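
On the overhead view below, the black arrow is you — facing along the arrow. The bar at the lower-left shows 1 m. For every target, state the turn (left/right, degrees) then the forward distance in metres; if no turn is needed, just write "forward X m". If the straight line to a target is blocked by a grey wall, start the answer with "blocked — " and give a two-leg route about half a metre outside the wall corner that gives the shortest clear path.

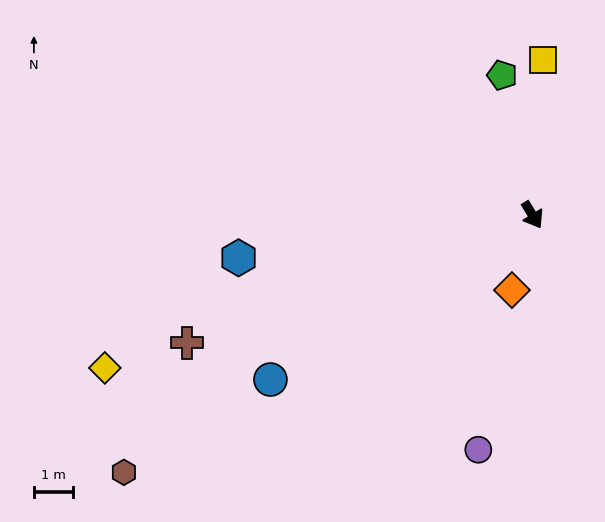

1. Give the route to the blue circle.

turn right 89°, forward 7.9 m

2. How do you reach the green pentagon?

turn left 161°, forward 3.6 m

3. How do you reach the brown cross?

turn right 101°, forward 9.4 m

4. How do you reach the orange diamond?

turn right 47°, forward 2.0 m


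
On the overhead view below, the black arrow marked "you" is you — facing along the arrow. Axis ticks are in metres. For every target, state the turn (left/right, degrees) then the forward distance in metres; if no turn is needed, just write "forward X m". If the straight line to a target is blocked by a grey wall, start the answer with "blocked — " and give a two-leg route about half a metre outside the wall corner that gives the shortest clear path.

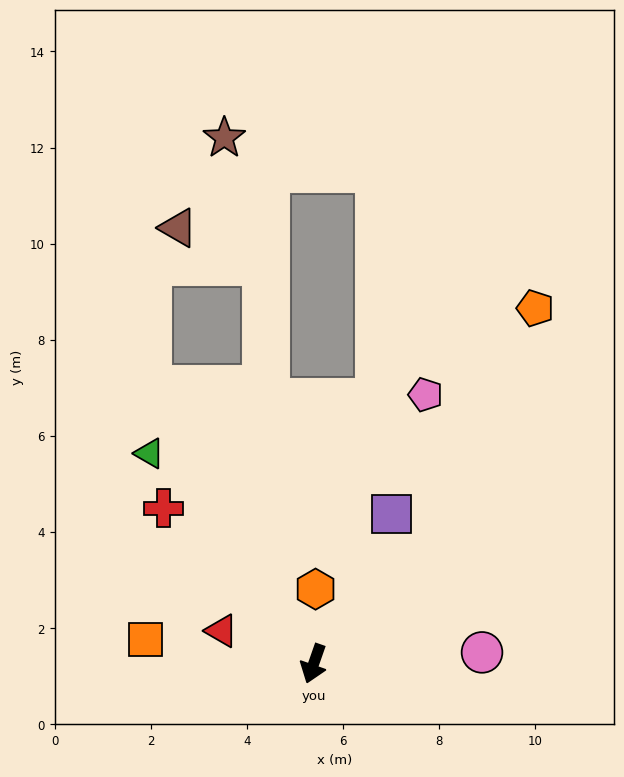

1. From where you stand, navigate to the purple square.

turn left 172°, forward 3.5 m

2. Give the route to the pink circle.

turn left 113°, forward 3.5 m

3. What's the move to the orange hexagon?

turn right 162°, forward 1.6 m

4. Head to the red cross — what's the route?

turn right 117°, forward 4.5 m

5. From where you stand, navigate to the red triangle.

turn right 90°, forward 2.0 m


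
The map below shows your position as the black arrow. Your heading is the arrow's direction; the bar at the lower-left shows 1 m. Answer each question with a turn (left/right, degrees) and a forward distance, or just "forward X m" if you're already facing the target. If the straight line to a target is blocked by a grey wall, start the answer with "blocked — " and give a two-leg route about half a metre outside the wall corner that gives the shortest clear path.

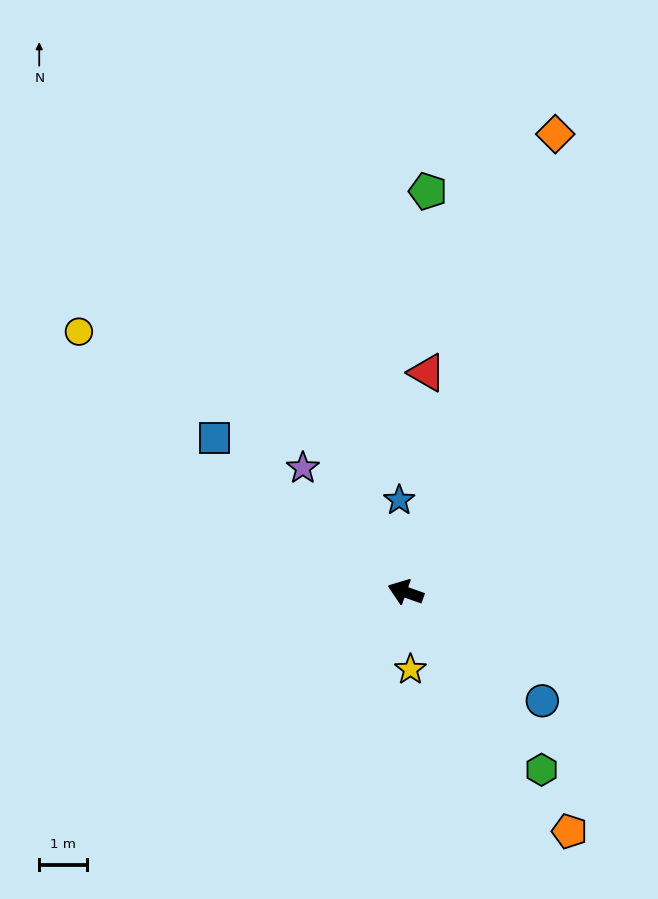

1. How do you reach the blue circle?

turn left 161°, forward 3.7 m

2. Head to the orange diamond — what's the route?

turn right 89°, forward 10.2 m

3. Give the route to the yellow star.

turn left 113°, forward 1.6 m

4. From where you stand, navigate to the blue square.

turn right 19°, forward 5.2 m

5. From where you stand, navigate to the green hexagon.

turn left 147°, forward 4.7 m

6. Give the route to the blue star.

turn right 66°, forward 1.9 m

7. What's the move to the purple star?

turn right 31°, forward 3.4 m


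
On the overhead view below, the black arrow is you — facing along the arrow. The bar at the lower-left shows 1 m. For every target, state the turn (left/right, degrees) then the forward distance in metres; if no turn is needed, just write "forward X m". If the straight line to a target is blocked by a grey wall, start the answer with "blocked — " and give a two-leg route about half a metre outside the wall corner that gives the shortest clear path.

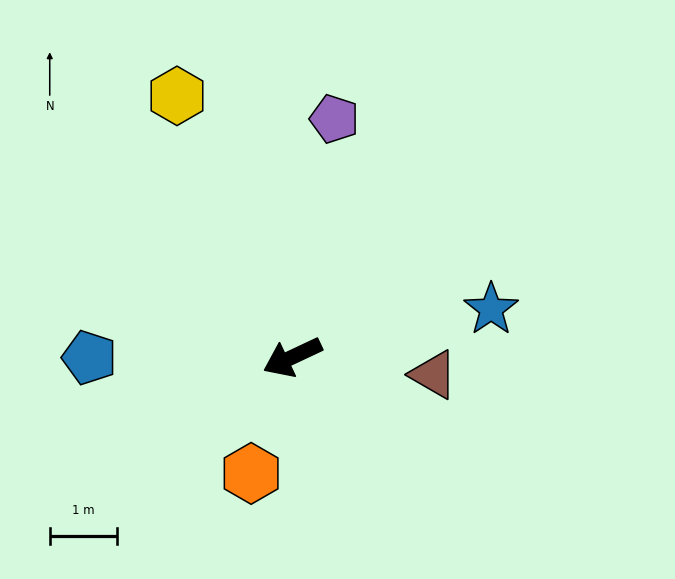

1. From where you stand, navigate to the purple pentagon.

turn right 125°, forward 3.6 m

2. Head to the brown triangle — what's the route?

turn left 148°, forward 2.1 m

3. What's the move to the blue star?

turn left 168°, forward 3.0 m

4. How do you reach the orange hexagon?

turn left 45°, forward 1.8 m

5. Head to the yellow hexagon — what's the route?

turn right 91°, forward 4.2 m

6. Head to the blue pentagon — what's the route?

turn right 25°, forward 3.0 m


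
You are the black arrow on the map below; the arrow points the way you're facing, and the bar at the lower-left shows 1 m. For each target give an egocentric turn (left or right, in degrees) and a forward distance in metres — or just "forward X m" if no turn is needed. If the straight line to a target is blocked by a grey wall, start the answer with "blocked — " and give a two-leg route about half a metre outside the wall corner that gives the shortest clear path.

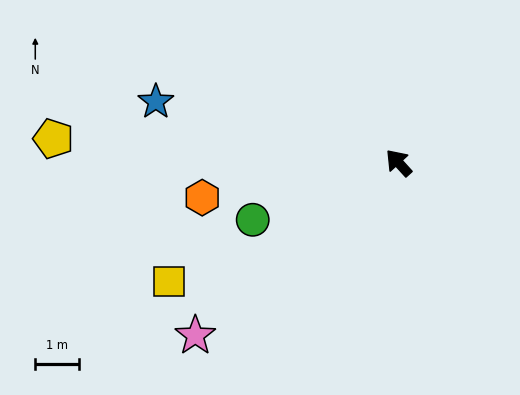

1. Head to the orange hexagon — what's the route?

turn left 58°, forward 4.6 m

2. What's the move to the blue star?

turn left 34°, forward 5.8 m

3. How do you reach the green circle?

turn left 69°, forward 3.6 m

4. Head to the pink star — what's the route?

turn left 88°, forward 6.1 m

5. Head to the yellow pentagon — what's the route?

turn left 44°, forward 8.0 m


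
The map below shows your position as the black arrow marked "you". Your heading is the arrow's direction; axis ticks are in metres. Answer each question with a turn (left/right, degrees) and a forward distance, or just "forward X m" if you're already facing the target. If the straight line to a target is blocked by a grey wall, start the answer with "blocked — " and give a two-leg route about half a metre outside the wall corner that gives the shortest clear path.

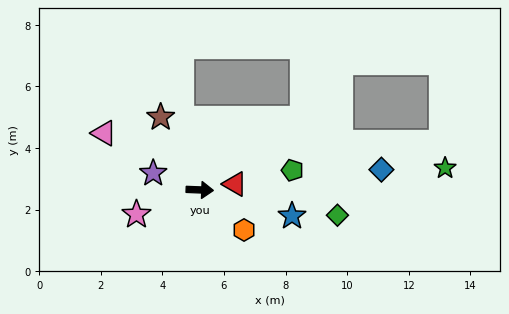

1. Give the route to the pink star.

turn right 157°, forward 2.2 m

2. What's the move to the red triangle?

turn left 12°, forward 1.2 m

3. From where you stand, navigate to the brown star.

turn left 121°, forward 2.7 m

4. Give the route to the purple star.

turn left 163°, forward 1.6 m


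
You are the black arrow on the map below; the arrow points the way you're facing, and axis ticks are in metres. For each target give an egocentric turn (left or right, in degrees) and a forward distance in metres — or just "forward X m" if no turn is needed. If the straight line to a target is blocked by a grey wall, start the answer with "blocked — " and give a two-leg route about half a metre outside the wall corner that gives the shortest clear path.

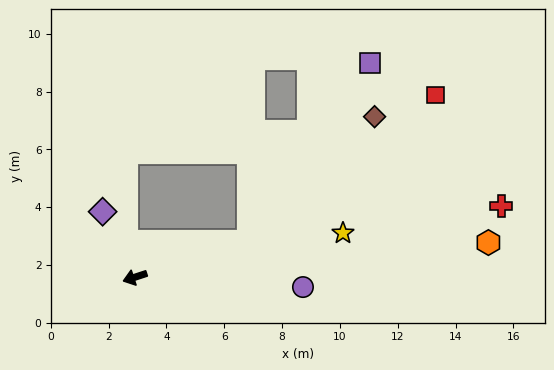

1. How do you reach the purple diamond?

turn right 82°, forward 2.5 m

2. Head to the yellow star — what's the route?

turn left 174°, forward 7.4 m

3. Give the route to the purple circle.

turn left 159°, forward 5.8 m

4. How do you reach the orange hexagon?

turn left 167°, forward 12.3 m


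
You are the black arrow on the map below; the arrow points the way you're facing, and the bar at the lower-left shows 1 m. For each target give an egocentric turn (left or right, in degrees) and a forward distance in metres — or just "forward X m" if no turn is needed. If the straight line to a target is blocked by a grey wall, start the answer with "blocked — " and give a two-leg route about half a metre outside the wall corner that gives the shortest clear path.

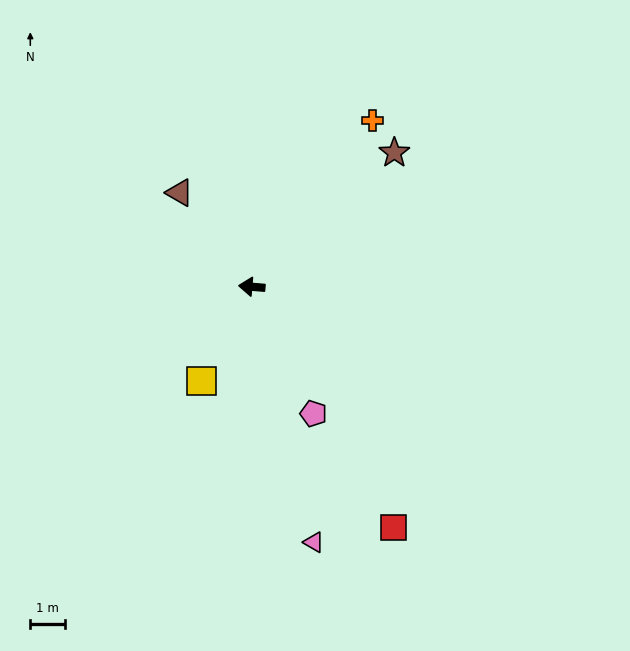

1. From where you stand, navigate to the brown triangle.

turn right 48°, forward 3.4 m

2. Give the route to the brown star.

turn right 132°, forward 5.6 m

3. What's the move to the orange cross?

turn right 121°, forward 5.9 m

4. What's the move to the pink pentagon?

turn left 121°, forward 4.1 m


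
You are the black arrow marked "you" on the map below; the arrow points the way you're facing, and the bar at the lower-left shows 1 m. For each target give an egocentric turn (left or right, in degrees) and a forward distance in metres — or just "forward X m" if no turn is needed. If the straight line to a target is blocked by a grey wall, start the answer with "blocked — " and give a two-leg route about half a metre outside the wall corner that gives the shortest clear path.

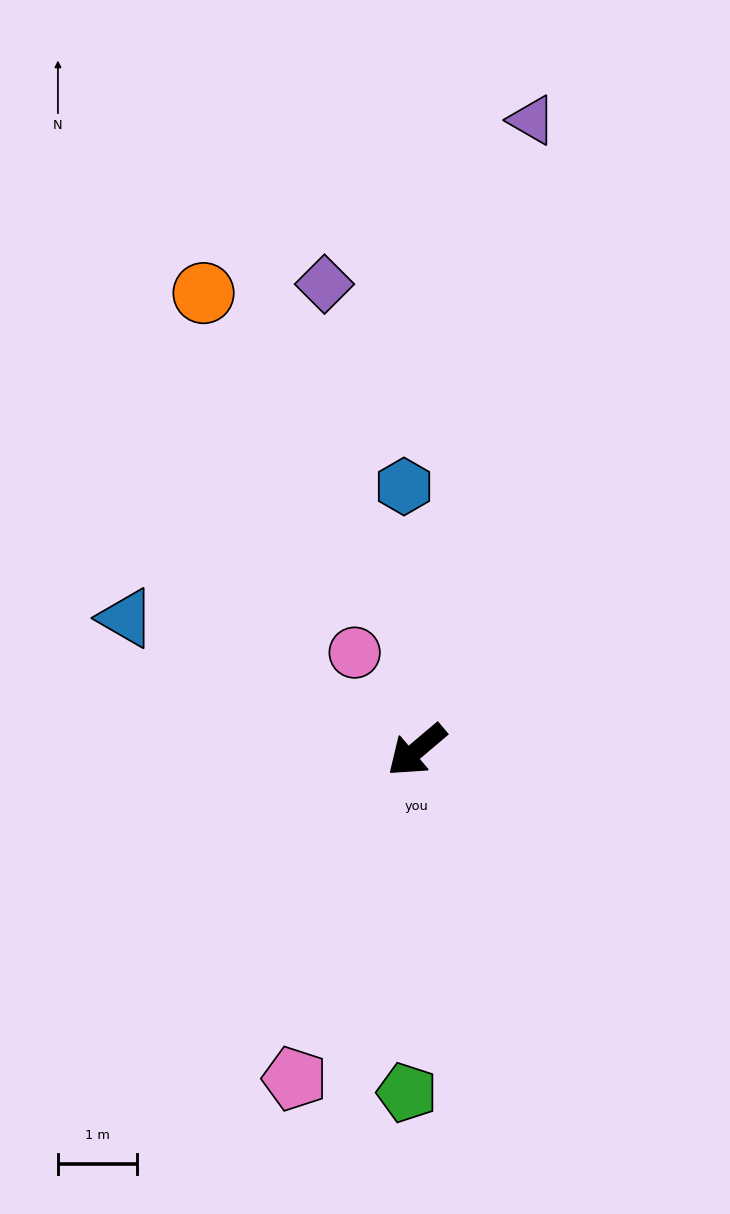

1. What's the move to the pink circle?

turn right 98°, forward 1.5 m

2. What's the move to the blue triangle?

turn right 65°, forward 4.0 m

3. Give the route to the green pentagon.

turn left 48°, forward 4.3 m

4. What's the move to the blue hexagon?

turn right 127°, forward 3.3 m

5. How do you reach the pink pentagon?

turn left 29°, forward 4.4 m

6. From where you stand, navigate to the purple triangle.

turn right 141°, forward 8.1 m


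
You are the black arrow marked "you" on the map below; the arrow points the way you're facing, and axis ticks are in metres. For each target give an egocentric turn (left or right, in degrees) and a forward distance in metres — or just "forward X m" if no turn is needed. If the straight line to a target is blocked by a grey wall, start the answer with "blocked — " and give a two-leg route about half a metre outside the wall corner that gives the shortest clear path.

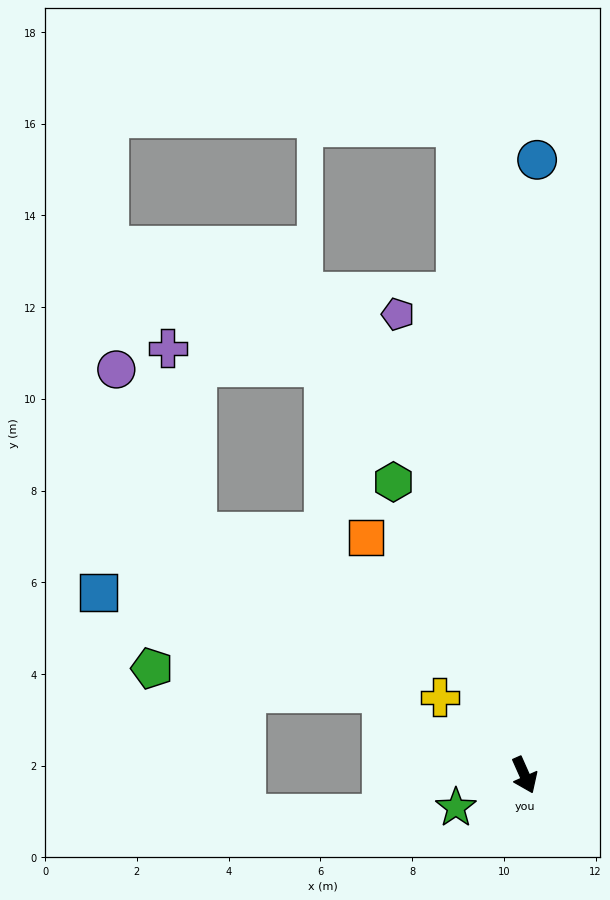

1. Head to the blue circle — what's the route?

turn left 155°, forward 13.4 m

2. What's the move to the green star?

turn right 89°, forward 1.7 m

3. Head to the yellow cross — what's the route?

turn right 157°, forward 2.5 m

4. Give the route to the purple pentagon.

turn left 171°, forward 10.4 m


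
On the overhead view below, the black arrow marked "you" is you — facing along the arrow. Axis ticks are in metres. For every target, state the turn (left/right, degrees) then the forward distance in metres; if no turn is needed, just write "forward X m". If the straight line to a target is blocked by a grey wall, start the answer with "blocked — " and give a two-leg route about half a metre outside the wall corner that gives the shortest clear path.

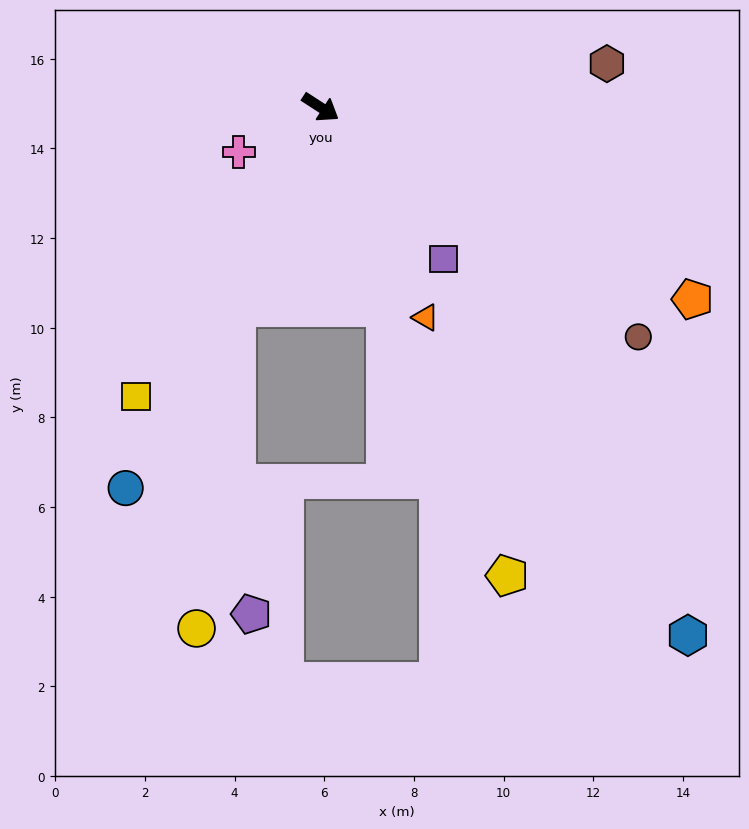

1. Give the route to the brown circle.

turn right 3°, forward 8.7 m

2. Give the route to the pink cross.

turn right 119°, forward 2.1 m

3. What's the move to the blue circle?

turn right 84°, forward 9.5 m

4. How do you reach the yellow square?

turn right 90°, forward 7.7 m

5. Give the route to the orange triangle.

turn right 31°, forward 5.2 m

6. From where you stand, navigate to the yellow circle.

blocked — turn right 80°, forward 4.8 m, then turn left 16°, forward 7.2 m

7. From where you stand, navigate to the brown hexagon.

turn left 42°, forward 6.5 m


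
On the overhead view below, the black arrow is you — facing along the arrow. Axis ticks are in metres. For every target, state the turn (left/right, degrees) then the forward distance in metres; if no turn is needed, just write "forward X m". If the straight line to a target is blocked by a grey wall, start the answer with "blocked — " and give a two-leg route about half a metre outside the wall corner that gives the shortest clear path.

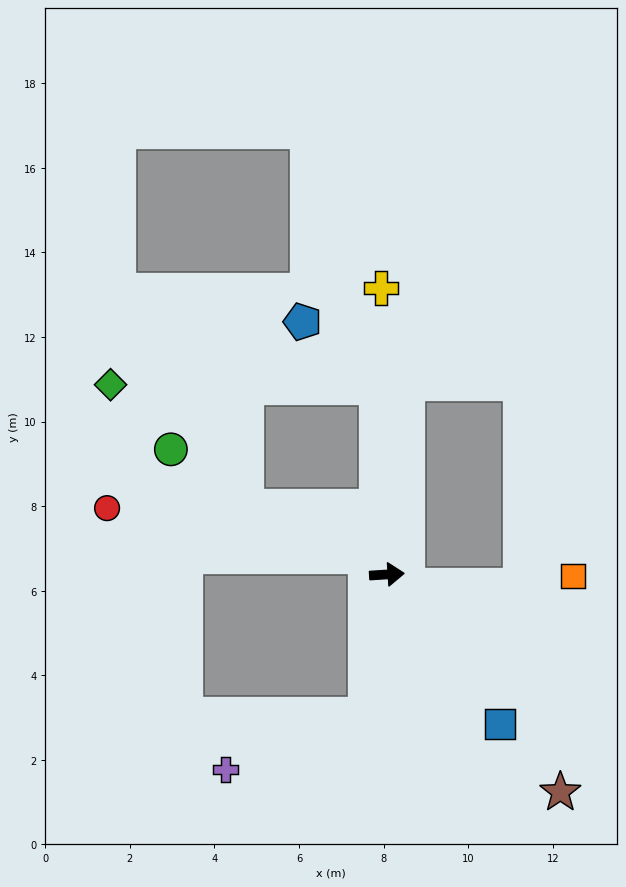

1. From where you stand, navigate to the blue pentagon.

blocked — turn left 89°, forward 4.4 m, then turn left 46°, forward 2.3 m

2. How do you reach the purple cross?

blocked — turn right 102°, forward 3.4 m, then turn right 61°, forward 3.6 m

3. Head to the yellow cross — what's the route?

turn left 88°, forward 6.8 m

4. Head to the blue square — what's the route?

turn right 57°, forward 4.4 m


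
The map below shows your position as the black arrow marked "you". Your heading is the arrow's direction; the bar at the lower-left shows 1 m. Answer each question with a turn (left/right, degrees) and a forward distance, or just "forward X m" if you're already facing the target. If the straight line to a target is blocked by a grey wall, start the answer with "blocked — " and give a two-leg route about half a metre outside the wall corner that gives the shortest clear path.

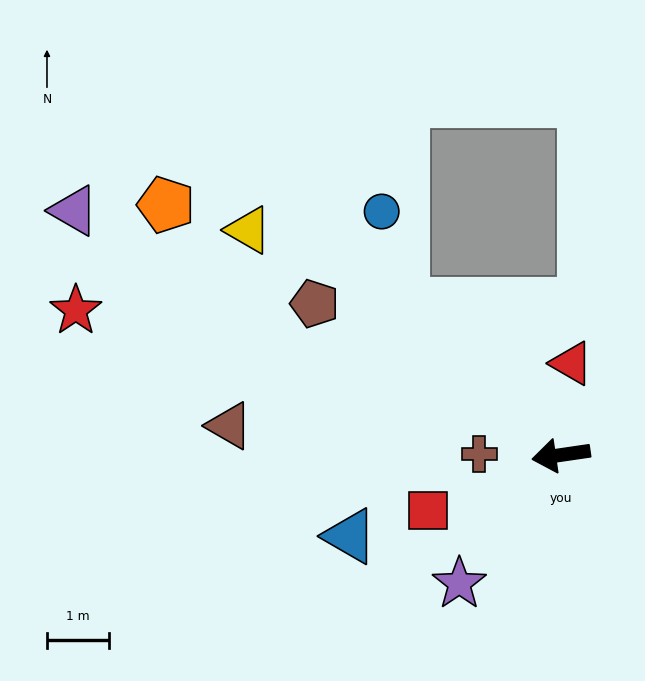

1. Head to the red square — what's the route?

turn left 14°, forward 2.3 m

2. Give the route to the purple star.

turn left 43°, forward 2.6 m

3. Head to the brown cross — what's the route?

turn right 9°, forward 1.3 m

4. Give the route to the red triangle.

turn right 105°, forward 1.5 m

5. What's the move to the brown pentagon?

turn right 40°, forward 4.7 m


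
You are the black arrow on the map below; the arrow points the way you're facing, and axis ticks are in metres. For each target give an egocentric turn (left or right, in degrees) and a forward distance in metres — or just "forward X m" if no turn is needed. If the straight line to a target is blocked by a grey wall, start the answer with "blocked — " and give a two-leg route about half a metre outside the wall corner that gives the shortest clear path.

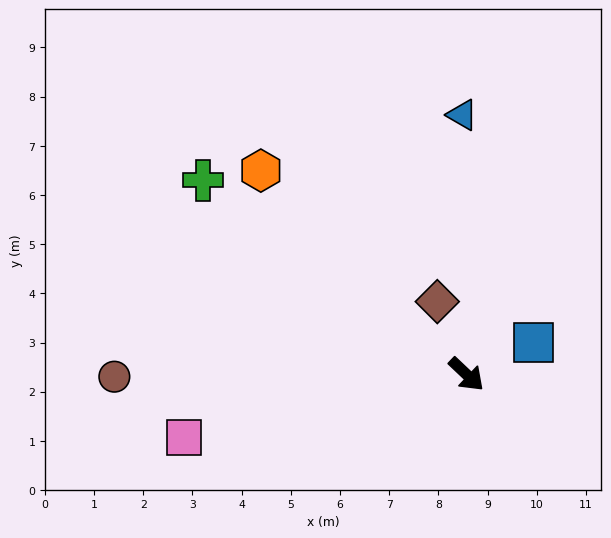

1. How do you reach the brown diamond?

turn left 155°, forward 1.6 m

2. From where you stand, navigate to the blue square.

turn left 69°, forward 1.5 m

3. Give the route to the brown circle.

turn right 136°, forward 7.2 m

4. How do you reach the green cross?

turn right 173°, forward 6.7 m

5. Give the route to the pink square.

turn right 124°, forward 5.9 m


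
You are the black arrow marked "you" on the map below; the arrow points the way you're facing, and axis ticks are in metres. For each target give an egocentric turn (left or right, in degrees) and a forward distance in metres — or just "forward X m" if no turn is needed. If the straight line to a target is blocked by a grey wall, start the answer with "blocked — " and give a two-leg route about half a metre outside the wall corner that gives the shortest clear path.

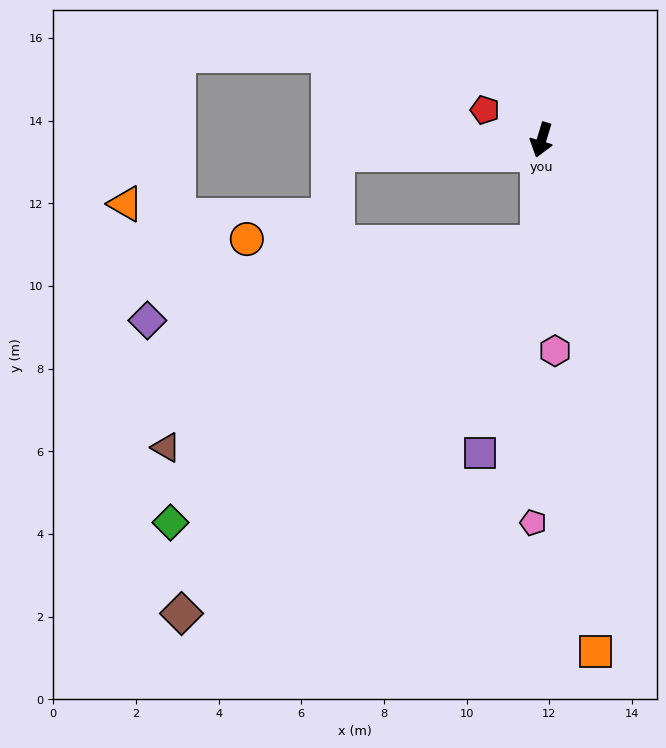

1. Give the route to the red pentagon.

turn right 101°, forward 1.6 m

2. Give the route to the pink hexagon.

turn left 20°, forward 5.1 m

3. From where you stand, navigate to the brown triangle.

blocked — turn left 14°, forward 2.5 m, then turn right 58°, forward 10.3 m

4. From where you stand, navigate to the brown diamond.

blocked — turn left 14°, forward 2.5 m, then turn right 41°, forward 12.4 m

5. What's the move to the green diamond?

blocked — turn left 14°, forward 2.5 m, then turn right 50°, forward 11.2 m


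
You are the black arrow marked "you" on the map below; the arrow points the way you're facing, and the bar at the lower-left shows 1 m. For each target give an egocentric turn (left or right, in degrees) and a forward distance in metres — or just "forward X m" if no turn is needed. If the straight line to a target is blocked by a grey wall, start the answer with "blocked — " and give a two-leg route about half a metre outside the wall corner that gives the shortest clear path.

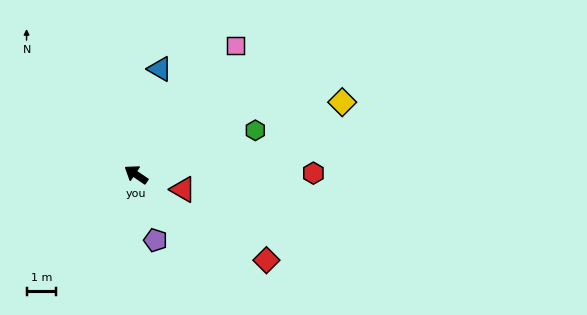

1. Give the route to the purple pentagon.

turn left 140°, forward 2.3 m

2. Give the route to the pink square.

turn right 94°, forward 5.5 m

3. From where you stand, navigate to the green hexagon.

turn right 126°, forward 4.3 m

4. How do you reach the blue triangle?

turn right 69°, forward 3.7 m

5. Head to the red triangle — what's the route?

turn right 164°, forward 1.7 m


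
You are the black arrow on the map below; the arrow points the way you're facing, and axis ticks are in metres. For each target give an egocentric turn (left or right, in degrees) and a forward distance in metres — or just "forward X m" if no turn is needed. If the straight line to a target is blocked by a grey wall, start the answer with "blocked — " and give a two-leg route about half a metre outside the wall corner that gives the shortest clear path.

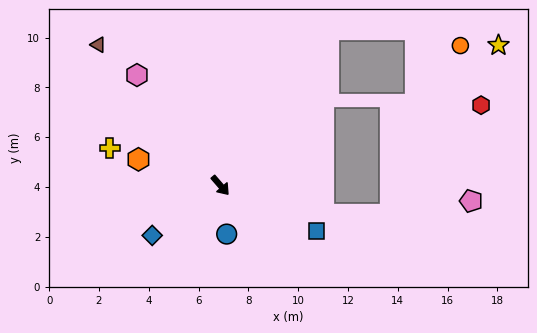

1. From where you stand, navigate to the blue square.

turn left 24°, forward 4.3 m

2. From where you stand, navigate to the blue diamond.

turn right 95°, forward 3.4 m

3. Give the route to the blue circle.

turn right 34°, forward 2.0 m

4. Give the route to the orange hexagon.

turn right 149°, forward 3.5 m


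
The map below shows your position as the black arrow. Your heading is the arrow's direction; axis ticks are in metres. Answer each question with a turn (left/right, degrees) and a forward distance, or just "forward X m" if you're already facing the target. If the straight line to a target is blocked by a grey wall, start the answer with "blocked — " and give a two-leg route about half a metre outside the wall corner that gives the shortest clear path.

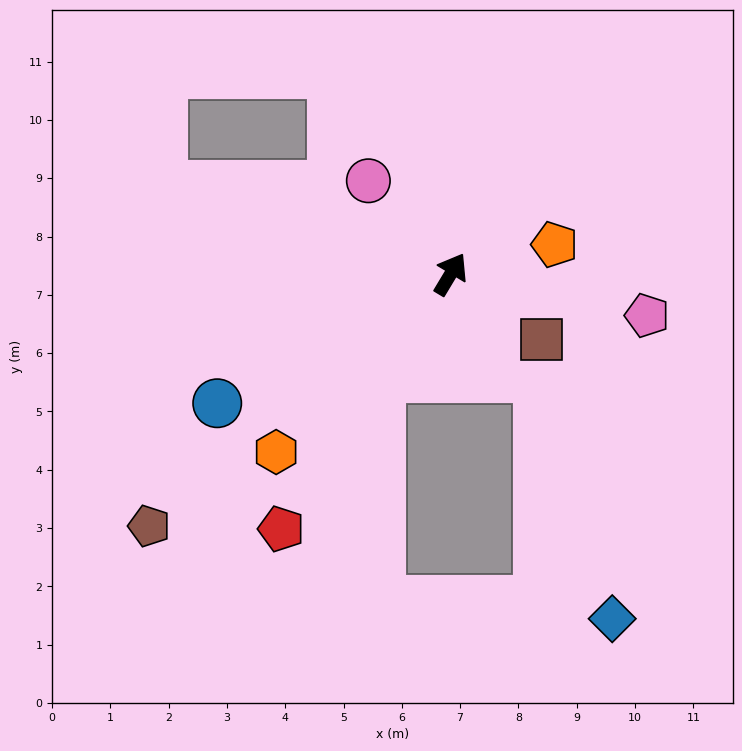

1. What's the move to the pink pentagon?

turn right 71°, forward 3.4 m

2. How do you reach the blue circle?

turn left 150°, forward 4.6 m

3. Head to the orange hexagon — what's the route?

turn left 167°, forward 4.3 m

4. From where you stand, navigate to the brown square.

turn right 95°, forward 1.9 m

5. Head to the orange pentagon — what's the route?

turn right 43°, forward 1.9 m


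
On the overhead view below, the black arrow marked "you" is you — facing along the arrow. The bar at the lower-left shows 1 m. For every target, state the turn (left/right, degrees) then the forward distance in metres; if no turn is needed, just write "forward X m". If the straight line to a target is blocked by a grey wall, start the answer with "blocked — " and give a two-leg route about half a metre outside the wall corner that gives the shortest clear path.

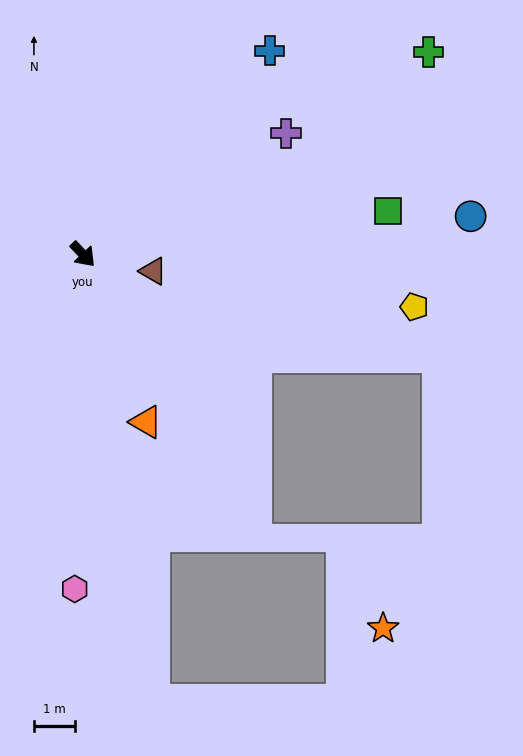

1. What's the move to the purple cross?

turn left 78°, forward 5.8 m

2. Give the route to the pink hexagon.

turn right 45°, forward 8.2 m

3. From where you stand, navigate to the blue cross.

turn left 94°, forward 6.7 m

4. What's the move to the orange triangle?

turn right 23°, forward 4.4 m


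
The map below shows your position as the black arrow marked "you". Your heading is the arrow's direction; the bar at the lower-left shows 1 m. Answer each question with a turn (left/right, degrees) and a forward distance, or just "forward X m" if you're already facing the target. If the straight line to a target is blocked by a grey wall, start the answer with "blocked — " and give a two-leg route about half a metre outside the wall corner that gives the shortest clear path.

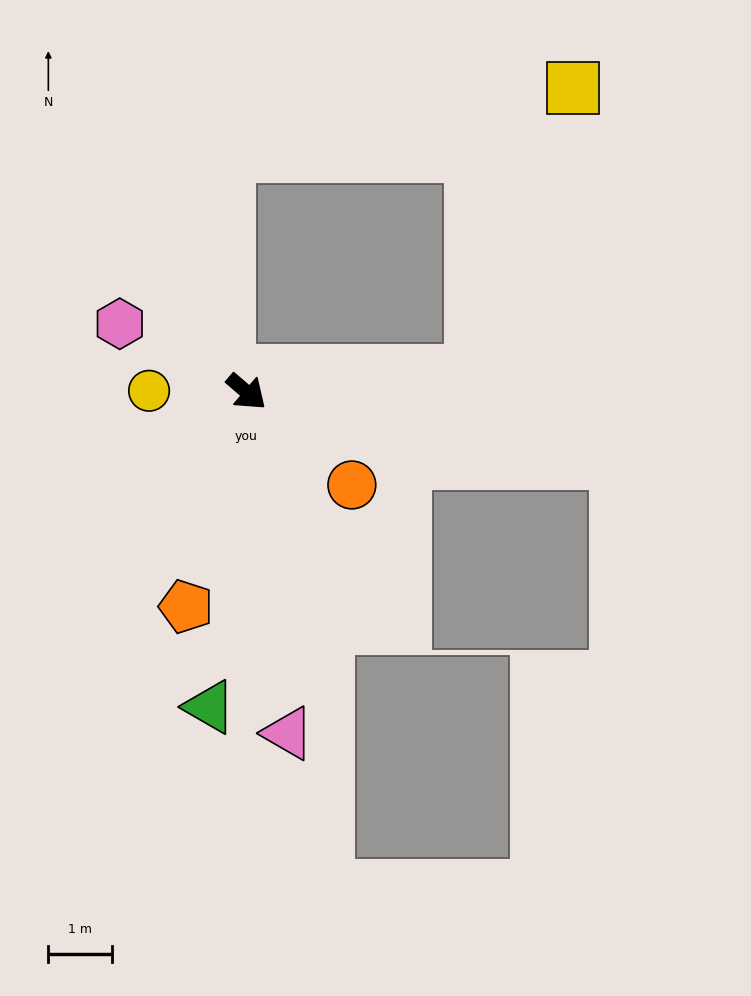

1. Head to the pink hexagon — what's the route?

turn right 168°, forward 2.2 m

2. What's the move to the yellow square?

blocked — turn left 46°, forward 3.5 m, then turn left 65°, forward 4.7 m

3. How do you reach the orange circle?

forward 2.2 m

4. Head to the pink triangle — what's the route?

turn right 42°, forward 5.4 m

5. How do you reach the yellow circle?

turn right 140°, forward 1.5 m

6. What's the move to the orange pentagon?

turn right 65°, forward 3.5 m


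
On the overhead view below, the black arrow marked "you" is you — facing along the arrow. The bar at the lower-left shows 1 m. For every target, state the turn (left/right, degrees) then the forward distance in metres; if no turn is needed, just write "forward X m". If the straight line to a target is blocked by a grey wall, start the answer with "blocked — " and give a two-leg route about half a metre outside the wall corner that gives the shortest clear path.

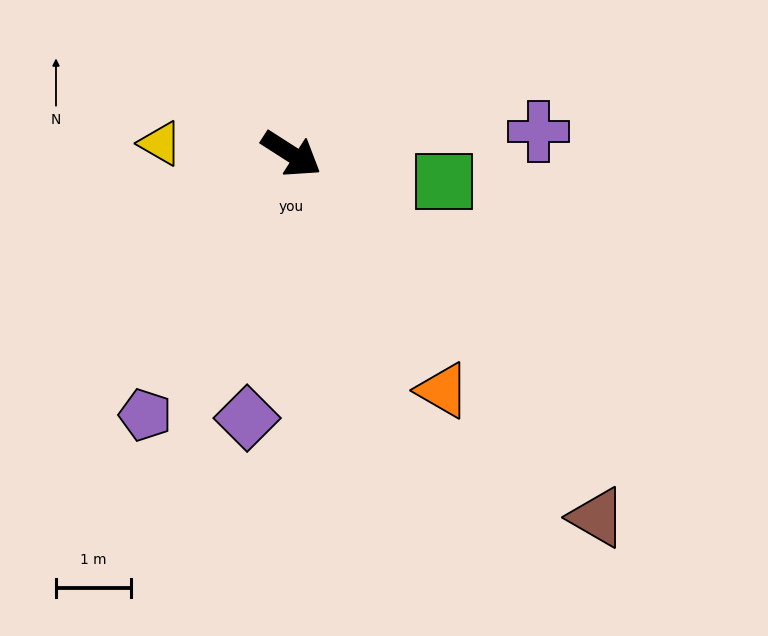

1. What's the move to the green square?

turn left 22°, forward 2.1 m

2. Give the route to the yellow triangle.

turn right 152°, forward 1.8 m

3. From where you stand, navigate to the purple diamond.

turn right 67°, forward 3.6 m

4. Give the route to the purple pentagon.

turn right 87°, forward 4.0 m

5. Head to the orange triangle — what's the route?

turn right 25°, forward 3.7 m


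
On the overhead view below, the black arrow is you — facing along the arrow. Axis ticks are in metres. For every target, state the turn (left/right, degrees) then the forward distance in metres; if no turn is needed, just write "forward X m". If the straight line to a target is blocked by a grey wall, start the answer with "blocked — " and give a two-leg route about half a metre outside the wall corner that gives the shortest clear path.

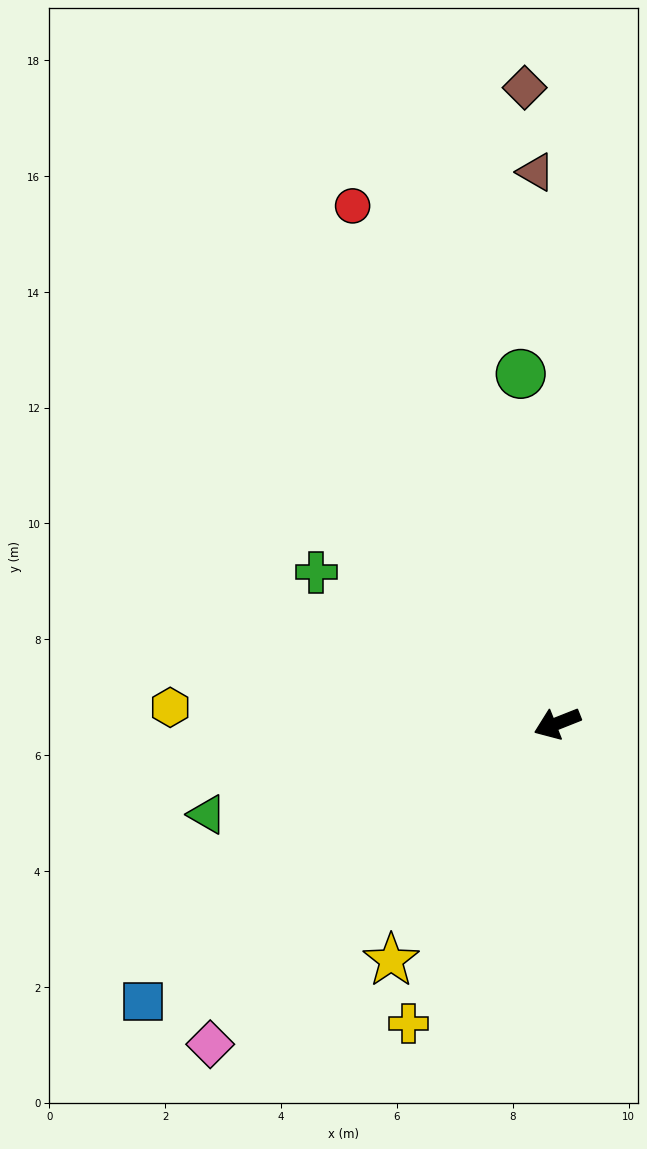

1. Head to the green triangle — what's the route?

turn right 7°, forward 6.2 m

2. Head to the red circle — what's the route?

turn right 90°, forward 9.6 m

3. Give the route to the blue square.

turn left 12°, forward 8.6 m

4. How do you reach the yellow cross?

turn left 42°, forward 5.8 m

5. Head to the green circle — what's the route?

turn right 106°, forward 6.1 m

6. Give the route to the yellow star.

turn left 33°, forward 5.0 m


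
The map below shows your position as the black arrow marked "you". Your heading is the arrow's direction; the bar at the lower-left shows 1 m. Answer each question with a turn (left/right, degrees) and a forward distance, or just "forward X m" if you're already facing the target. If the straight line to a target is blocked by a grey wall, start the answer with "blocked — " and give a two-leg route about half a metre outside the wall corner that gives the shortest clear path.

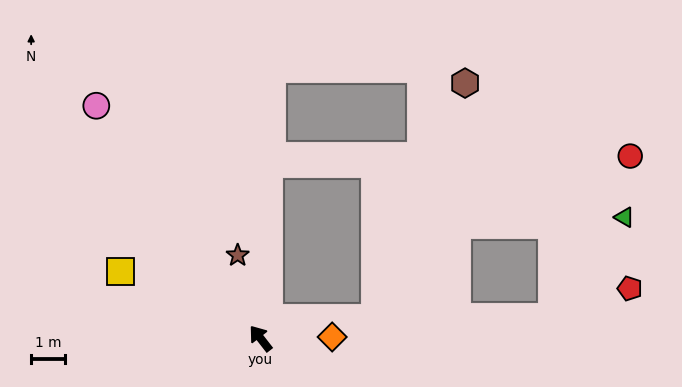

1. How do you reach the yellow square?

turn left 26°, forward 4.6 m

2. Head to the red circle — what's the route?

blocked — turn right 41°, forward 5.2 m, then turn right 86°, forward 10.7 m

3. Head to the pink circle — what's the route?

turn right 3°, forward 8.5 m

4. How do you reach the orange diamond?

turn right 127°, forward 2.1 m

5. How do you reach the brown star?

turn right 23°, forward 2.6 m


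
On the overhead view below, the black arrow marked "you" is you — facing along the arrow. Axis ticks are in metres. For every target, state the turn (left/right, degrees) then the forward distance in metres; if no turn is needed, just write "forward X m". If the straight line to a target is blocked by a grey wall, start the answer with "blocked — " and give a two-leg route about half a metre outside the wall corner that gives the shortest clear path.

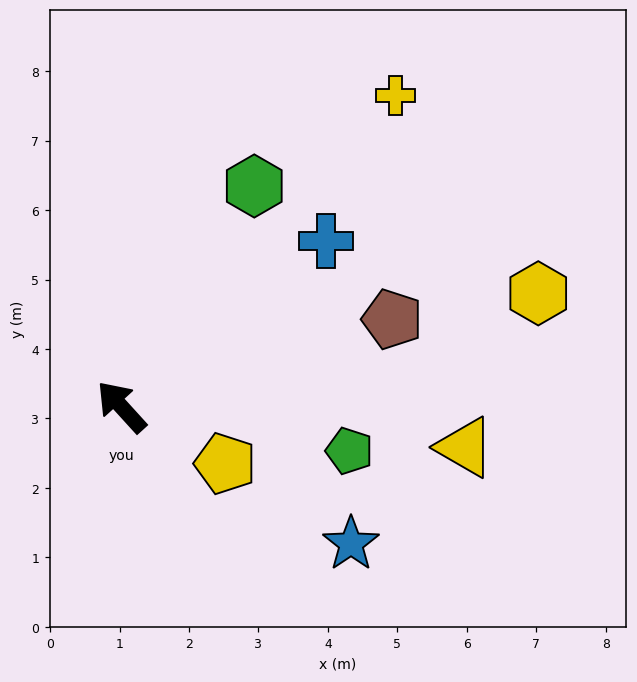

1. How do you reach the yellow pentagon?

turn right 161°, forward 1.7 m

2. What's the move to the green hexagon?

turn right 73°, forward 3.7 m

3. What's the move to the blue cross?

turn right 93°, forward 3.8 m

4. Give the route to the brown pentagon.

turn right 114°, forward 4.1 m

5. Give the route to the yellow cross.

turn right 84°, forward 6.0 m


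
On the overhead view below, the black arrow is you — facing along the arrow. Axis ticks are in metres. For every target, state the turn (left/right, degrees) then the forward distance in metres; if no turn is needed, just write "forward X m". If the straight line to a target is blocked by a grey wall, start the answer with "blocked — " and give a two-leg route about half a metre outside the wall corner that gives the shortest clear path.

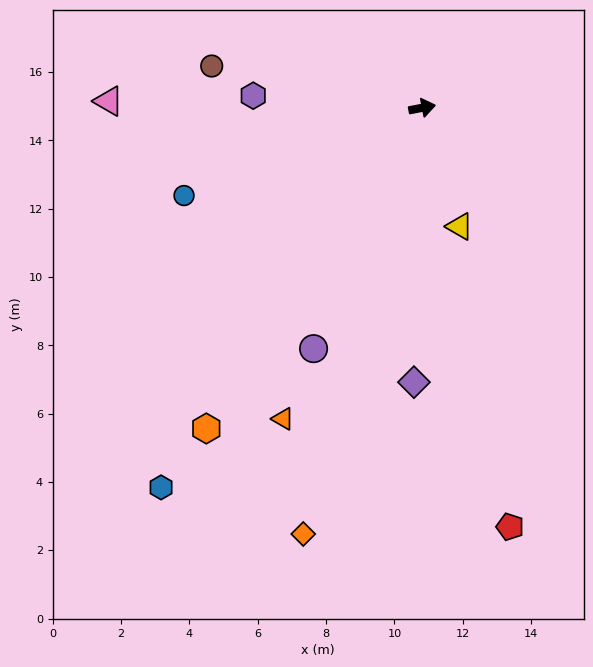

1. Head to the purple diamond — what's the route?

turn right 103°, forward 8.0 m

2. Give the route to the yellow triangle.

turn right 83°, forward 3.6 m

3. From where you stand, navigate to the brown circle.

turn left 158°, forward 6.3 m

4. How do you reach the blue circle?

turn right 171°, forward 7.4 m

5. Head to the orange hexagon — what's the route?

turn right 135°, forward 11.3 m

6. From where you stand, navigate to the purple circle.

turn right 125°, forward 7.7 m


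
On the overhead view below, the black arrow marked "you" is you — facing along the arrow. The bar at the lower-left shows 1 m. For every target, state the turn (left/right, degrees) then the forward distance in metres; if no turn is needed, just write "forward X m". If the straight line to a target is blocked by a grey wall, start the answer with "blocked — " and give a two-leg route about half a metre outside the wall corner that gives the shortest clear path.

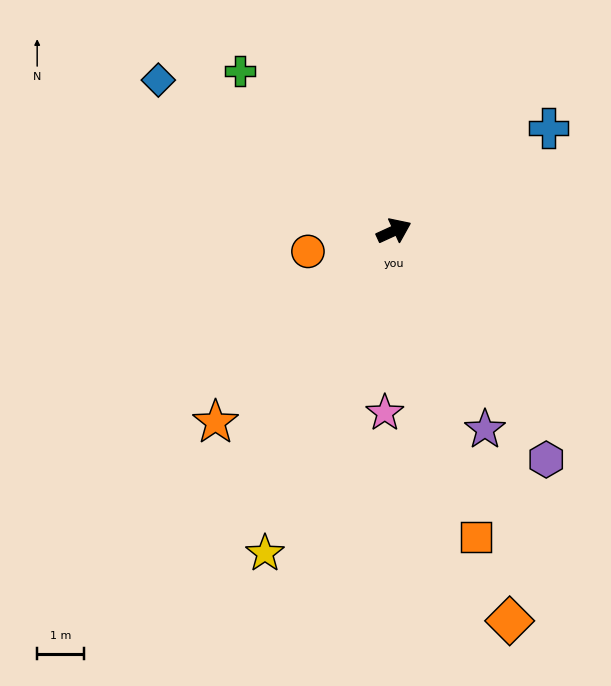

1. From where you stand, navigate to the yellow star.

turn right 136°, forward 7.4 m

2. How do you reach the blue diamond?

turn left 123°, forward 5.9 m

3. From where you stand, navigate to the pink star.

turn right 117°, forward 3.9 m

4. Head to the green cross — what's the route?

turn left 109°, forward 4.7 m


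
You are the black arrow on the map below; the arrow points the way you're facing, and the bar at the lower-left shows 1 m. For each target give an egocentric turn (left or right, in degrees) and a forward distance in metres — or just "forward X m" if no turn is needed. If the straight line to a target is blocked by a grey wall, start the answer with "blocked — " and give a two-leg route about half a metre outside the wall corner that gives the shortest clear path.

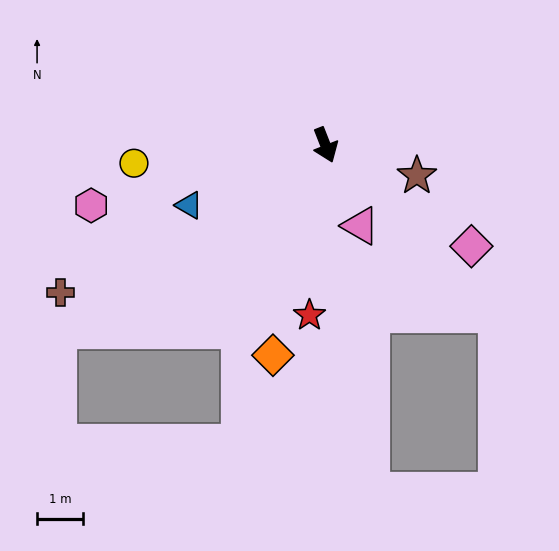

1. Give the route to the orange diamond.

turn right 35°, forward 4.7 m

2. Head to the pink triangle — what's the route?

forward 1.9 m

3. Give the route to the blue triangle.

turn right 88°, forward 3.2 m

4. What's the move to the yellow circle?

turn right 106°, forward 4.2 m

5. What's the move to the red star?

turn right 27°, forward 3.7 m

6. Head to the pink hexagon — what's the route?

turn right 97°, forward 5.2 m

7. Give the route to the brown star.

turn left 50°, forward 2.1 m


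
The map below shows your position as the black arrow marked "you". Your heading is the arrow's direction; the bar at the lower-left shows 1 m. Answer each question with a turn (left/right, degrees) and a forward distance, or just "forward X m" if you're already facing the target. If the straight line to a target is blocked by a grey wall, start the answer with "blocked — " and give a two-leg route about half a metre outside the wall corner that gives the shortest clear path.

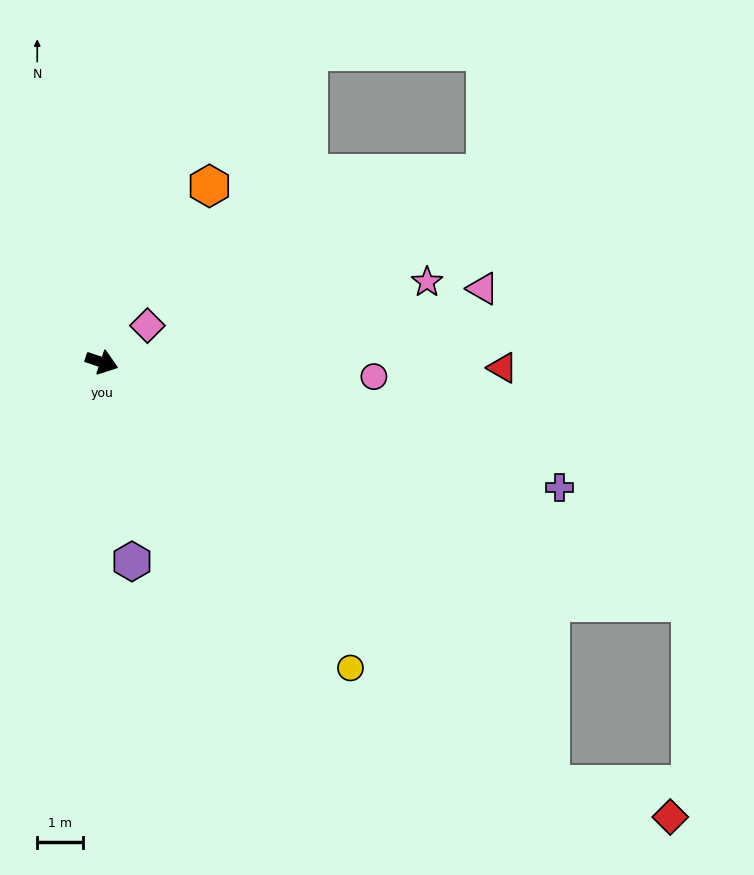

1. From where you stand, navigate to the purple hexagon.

turn right 63°, forward 4.4 m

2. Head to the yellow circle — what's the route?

turn right 32°, forward 8.7 m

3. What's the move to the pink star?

turn left 32°, forward 7.4 m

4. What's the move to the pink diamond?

turn left 57°, forward 1.3 m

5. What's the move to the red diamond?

blocked — turn right 25°, forward 13.6 m, then turn left 28°, forward 2.7 m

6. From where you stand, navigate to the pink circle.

turn left 16°, forward 6.0 m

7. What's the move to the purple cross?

turn left 3°, forward 10.5 m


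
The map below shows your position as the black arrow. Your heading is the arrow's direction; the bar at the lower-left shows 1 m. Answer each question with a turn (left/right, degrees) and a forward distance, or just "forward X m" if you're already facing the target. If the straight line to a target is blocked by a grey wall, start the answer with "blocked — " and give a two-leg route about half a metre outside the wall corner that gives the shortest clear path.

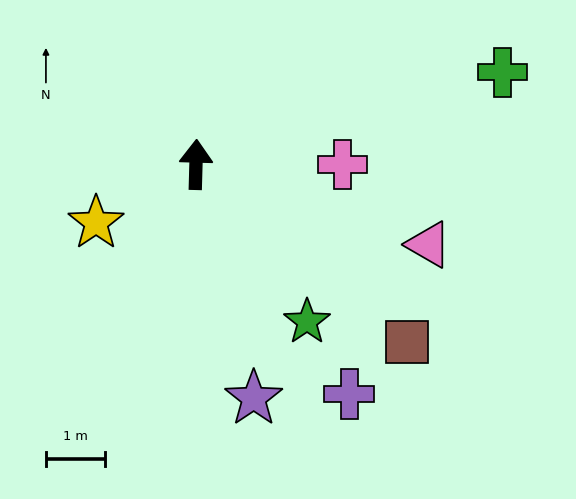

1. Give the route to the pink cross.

turn right 88°, forward 2.5 m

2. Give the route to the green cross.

turn right 72°, forward 5.4 m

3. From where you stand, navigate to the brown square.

turn right 128°, forward 4.6 m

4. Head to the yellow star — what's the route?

turn left 122°, forward 2.0 m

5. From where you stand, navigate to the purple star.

turn right 165°, forward 4.1 m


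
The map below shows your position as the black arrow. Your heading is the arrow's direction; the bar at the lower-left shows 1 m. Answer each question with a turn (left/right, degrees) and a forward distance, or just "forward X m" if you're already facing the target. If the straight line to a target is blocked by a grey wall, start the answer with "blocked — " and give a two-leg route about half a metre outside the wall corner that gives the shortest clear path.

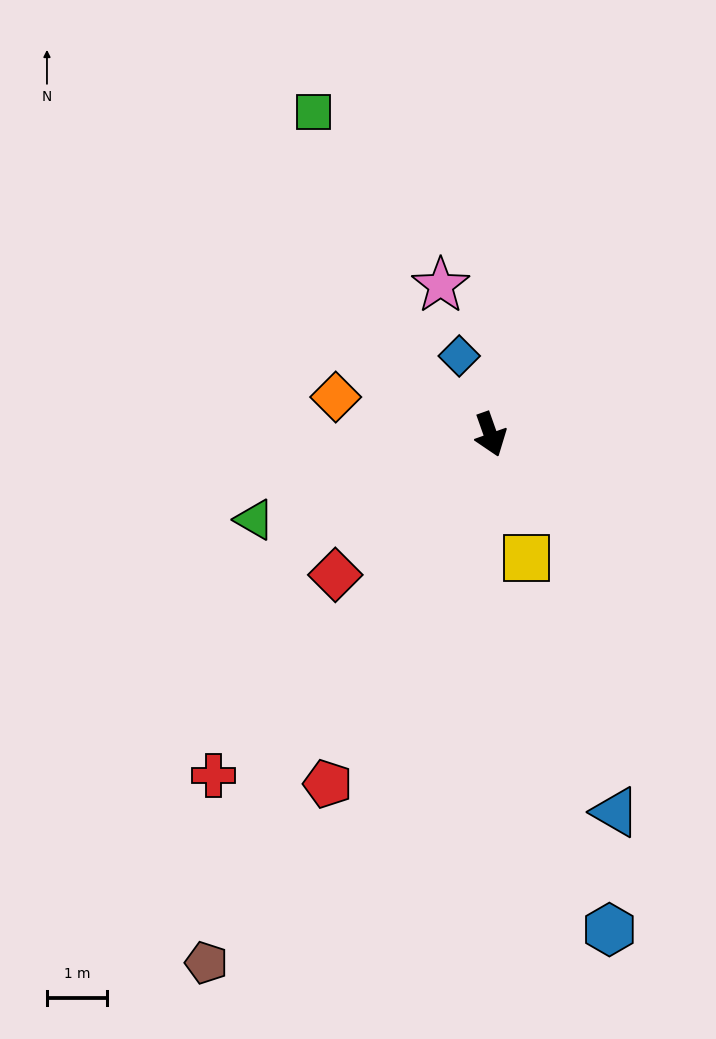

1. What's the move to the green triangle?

turn right 90°, forward 4.2 m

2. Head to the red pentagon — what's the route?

turn right 44°, forward 6.4 m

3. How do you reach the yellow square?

turn right 3°, forward 2.1 m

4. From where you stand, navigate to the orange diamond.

turn right 123°, forward 2.6 m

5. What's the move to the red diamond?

turn right 67°, forward 3.5 m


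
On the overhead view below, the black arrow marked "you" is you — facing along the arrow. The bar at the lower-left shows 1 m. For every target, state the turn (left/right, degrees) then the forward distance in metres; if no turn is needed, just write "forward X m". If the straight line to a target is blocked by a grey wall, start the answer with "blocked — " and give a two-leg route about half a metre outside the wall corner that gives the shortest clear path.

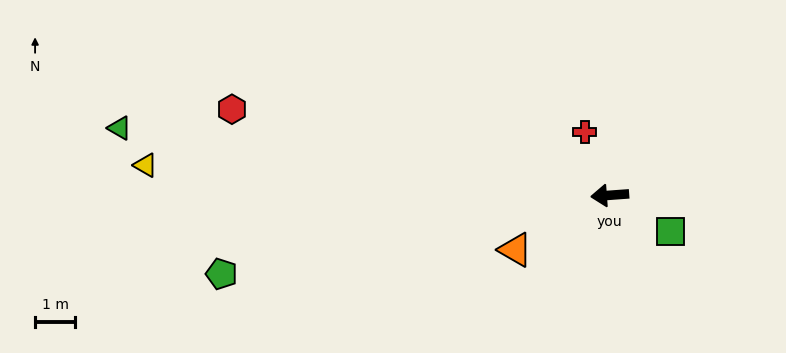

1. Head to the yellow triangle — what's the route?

turn right 8°, forward 11.7 m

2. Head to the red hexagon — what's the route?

turn right 17°, forward 9.7 m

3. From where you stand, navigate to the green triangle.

turn right 12°, forward 12.4 m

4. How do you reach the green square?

turn left 145°, forward 1.8 m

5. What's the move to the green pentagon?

turn left 7°, forward 9.9 m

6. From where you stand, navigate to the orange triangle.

turn left 26°, forward 2.7 m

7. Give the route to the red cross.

turn right 73°, forward 1.7 m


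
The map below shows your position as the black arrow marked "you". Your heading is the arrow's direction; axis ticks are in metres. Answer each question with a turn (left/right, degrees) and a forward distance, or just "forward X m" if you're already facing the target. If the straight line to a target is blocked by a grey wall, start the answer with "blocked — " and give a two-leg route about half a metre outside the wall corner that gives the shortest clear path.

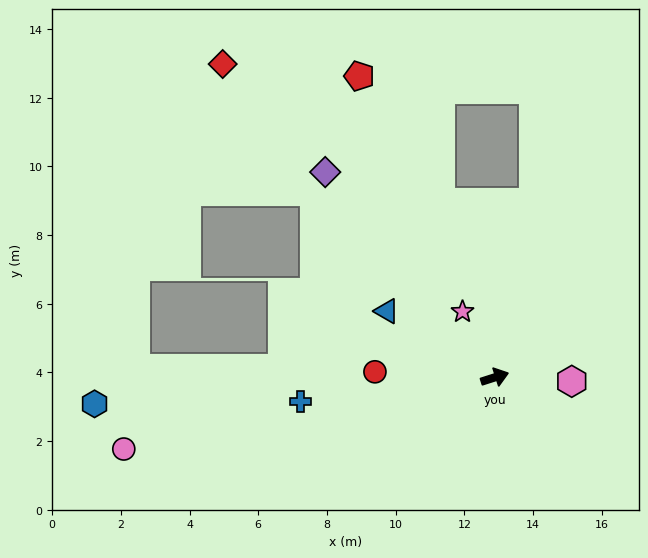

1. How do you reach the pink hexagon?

turn right 21°, forward 2.2 m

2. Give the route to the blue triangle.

turn left 131°, forward 3.7 m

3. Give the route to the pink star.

turn left 98°, forward 2.1 m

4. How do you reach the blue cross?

turn left 169°, forward 5.7 m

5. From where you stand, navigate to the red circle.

turn left 160°, forward 3.5 m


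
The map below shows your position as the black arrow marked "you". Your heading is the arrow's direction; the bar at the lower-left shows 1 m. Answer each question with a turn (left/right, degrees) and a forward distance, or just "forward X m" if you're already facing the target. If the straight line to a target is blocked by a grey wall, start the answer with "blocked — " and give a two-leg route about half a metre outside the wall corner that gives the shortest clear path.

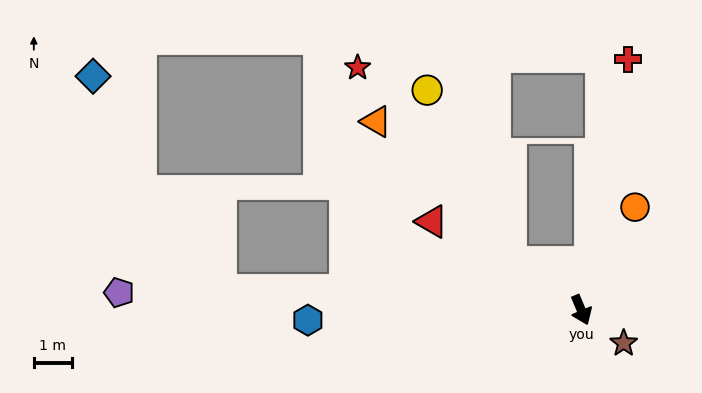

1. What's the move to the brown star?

turn left 29°, forward 1.4 m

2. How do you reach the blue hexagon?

turn right 111°, forward 7.2 m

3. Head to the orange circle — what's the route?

turn left 130°, forward 3.1 m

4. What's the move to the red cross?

turn left 147°, forward 6.8 m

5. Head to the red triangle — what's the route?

turn right 143°, forward 4.6 m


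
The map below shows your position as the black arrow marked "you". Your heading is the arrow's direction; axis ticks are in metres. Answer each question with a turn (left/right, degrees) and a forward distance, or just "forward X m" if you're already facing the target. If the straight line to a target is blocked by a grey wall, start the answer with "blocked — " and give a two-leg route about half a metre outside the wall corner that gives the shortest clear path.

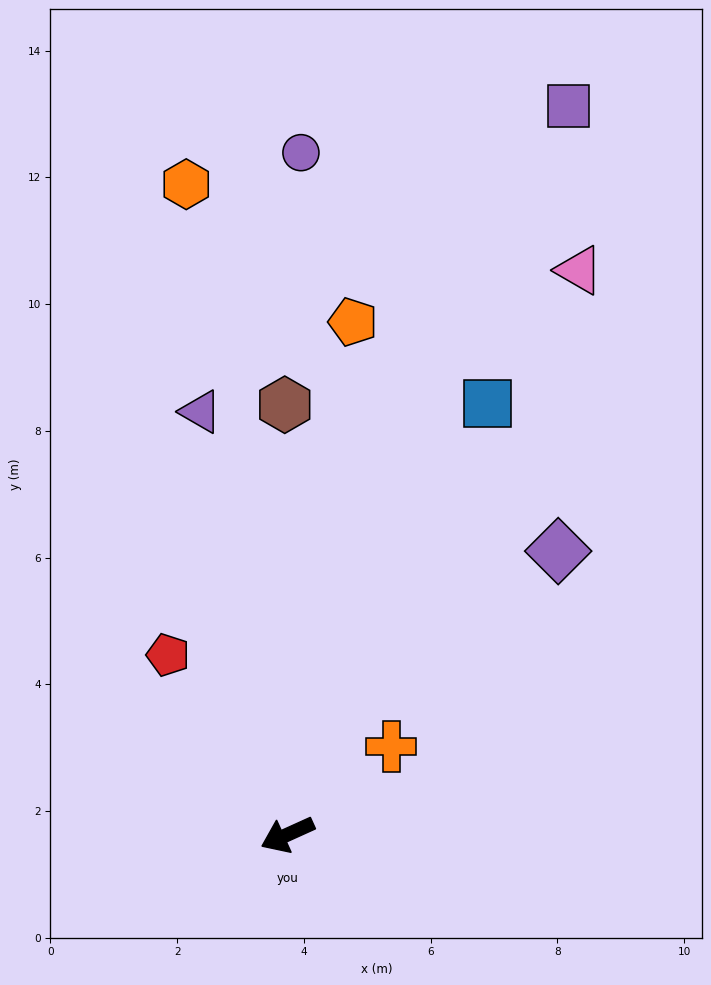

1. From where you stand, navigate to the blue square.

turn right 139°, forward 7.5 m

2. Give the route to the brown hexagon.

turn right 114°, forward 6.8 m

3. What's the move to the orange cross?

turn right 164°, forward 2.1 m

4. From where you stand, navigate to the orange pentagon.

turn right 122°, forward 8.2 m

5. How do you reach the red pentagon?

turn right 81°, forward 3.4 m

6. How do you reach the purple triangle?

turn right 103°, forward 6.8 m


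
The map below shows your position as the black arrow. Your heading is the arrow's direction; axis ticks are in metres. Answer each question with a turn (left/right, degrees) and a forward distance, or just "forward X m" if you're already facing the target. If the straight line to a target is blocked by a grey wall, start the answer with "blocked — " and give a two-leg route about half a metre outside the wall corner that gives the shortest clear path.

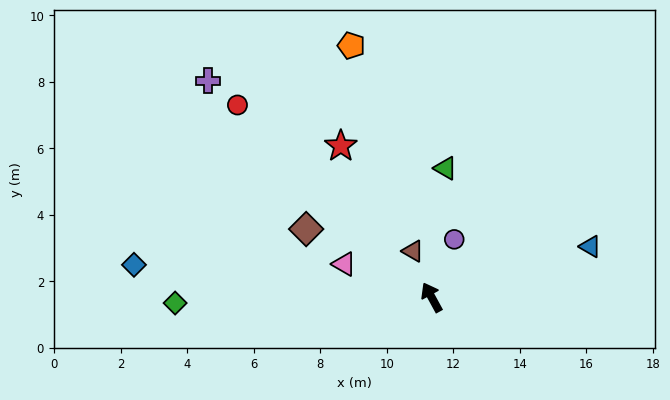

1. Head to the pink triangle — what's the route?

turn left 41°, forward 2.8 m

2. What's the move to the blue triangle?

turn right 101°, forward 5.0 m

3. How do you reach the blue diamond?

turn left 55°, forward 9.0 m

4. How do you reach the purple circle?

turn right 50°, forward 1.9 m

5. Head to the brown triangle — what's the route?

turn right 7°, forward 1.5 m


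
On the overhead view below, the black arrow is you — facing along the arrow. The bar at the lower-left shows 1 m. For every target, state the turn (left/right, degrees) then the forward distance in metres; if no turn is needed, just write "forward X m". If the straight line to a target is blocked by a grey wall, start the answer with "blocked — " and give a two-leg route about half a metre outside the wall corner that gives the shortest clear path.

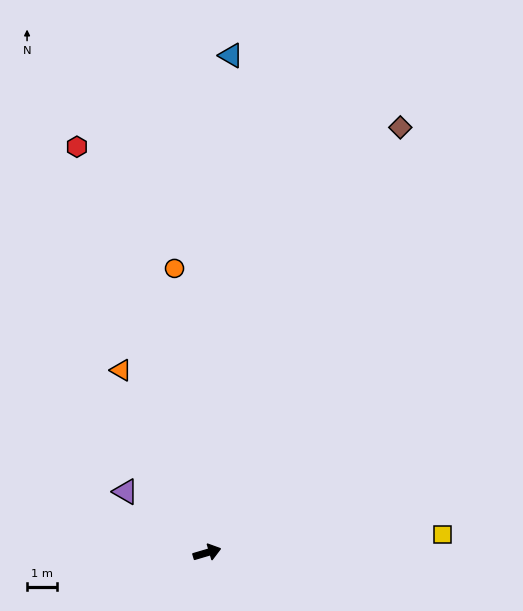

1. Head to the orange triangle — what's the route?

turn left 99°, forward 6.8 m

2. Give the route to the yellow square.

turn right 12°, forward 7.9 m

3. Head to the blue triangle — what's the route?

turn left 71°, forward 16.7 m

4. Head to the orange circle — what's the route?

turn left 80°, forward 9.6 m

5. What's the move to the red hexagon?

turn left 91°, forward 14.3 m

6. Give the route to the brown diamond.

turn left 49°, forward 15.7 m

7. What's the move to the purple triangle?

turn left 127°, forward 3.4 m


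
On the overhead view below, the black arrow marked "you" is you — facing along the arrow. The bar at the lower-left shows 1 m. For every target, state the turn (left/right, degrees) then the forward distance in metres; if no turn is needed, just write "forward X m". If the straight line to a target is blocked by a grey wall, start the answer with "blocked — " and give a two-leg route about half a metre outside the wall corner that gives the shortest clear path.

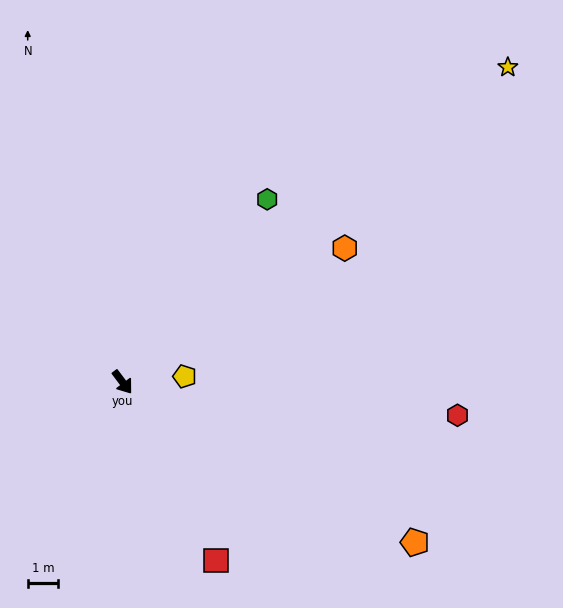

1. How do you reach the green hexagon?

turn left 105°, forward 7.6 m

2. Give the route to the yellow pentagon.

turn left 58°, forward 2.0 m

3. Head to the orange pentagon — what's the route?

turn left 24°, forward 10.8 m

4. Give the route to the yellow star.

turn left 92°, forward 16.2 m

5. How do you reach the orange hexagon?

turn left 84°, forward 8.4 m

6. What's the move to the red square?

turn right 9°, forward 6.6 m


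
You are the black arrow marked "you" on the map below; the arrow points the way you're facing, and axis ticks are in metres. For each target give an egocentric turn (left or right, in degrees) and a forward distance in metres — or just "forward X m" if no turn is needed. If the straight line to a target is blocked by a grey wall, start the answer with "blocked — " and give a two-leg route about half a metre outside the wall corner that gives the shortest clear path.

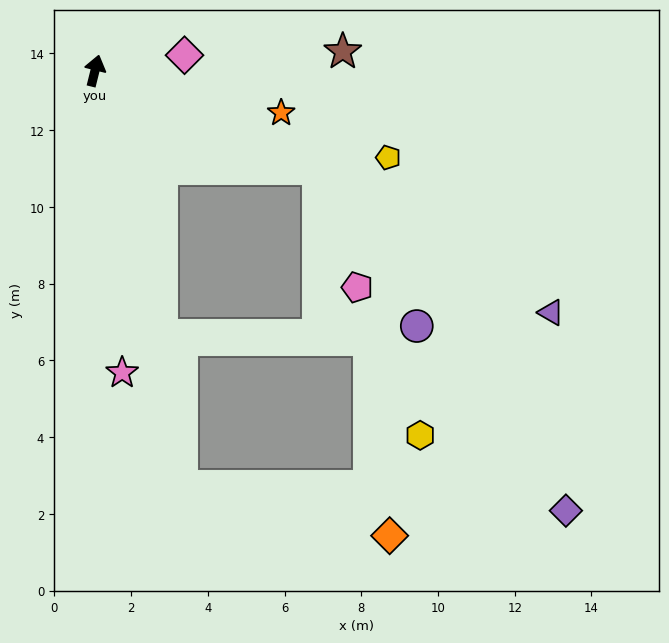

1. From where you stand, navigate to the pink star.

turn right 161°, forward 7.9 m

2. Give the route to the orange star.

turn right 89°, forward 5.0 m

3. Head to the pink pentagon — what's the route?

blocked — turn right 100°, forward 6.4 m, then turn right 48°, forward 3.2 m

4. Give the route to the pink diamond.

turn right 66°, forward 2.4 m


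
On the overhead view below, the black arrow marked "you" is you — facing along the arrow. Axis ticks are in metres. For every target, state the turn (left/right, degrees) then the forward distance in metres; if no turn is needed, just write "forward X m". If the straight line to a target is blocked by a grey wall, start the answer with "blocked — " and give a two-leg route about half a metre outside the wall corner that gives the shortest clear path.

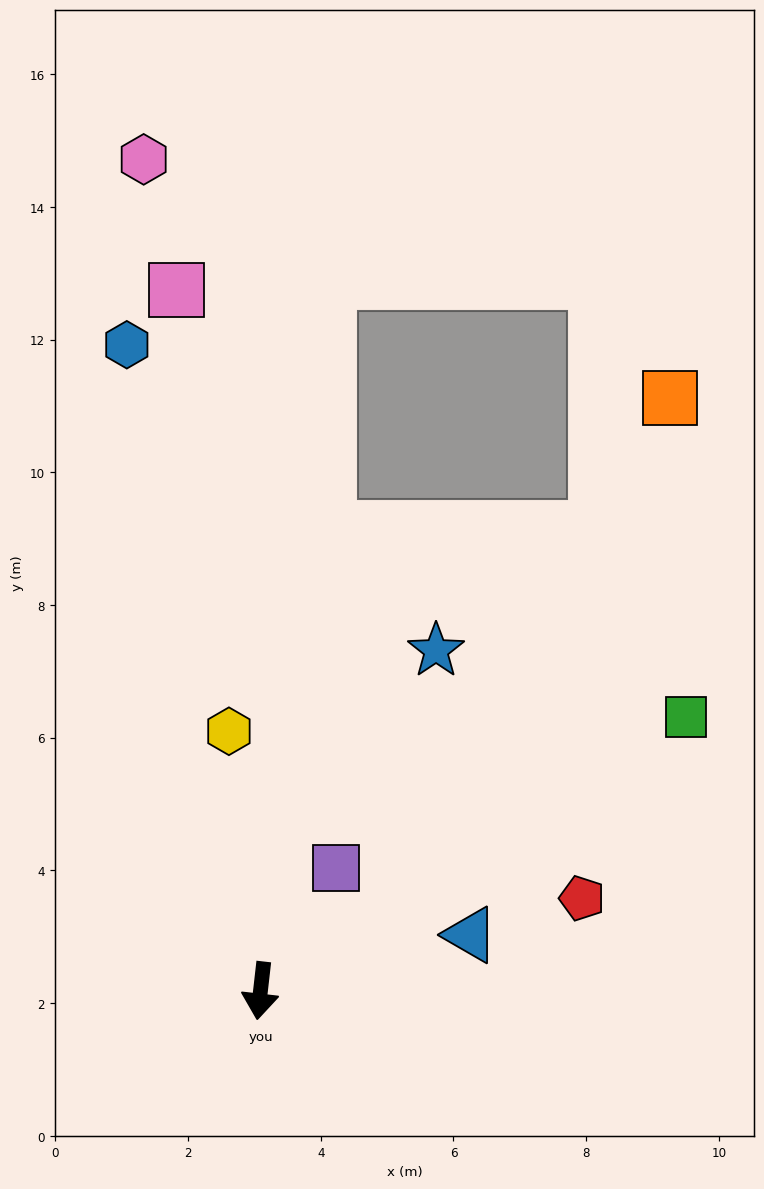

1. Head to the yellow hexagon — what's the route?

turn right 167°, forward 3.9 m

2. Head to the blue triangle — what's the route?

turn left 111°, forward 3.3 m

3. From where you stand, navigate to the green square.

turn left 129°, forward 7.6 m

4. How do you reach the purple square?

turn left 155°, forward 2.2 m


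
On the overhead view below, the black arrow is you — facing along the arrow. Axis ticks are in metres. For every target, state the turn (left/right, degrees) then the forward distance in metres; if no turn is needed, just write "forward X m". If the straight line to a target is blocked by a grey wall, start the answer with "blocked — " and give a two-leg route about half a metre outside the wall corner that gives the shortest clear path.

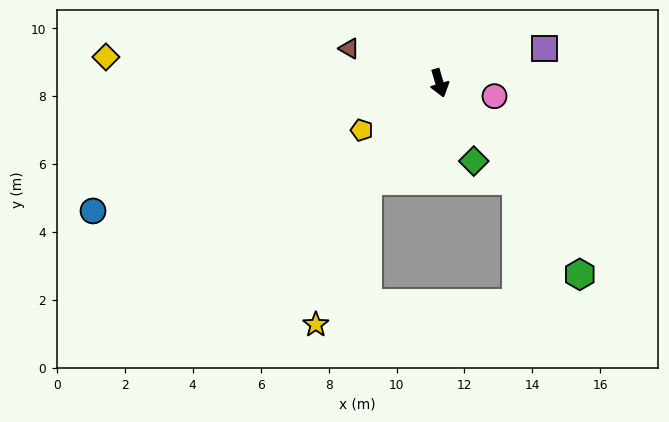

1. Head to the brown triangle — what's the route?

turn right 127°, forward 2.8 m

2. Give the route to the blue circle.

turn right 86°, forward 10.9 m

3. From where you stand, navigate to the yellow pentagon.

turn right 75°, forward 2.7 m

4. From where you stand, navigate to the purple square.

turn left 92°, forward 3.3 m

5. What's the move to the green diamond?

turn left 7°, forward 2.5 m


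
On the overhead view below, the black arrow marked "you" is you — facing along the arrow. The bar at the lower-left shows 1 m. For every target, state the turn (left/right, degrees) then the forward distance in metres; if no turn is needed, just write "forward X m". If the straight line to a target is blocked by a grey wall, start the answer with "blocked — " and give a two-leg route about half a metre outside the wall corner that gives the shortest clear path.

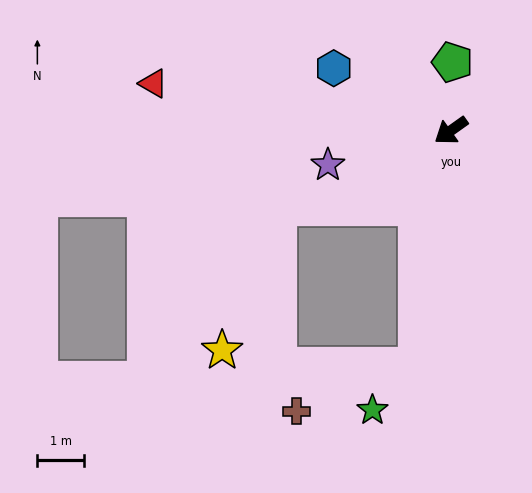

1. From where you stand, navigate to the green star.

blocked — turn left 47°, forward 5.1 m, then turn right 39°, forward 1.3 m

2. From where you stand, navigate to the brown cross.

blocked — turn left 47°, forward 5.1 m, then turn right 62°, forward 2.8 m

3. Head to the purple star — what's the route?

turn right 20°, forward 2.7 m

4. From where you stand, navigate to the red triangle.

turn right 44°, forward 6.4 m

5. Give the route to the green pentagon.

turn right 127°, forward 1.5 m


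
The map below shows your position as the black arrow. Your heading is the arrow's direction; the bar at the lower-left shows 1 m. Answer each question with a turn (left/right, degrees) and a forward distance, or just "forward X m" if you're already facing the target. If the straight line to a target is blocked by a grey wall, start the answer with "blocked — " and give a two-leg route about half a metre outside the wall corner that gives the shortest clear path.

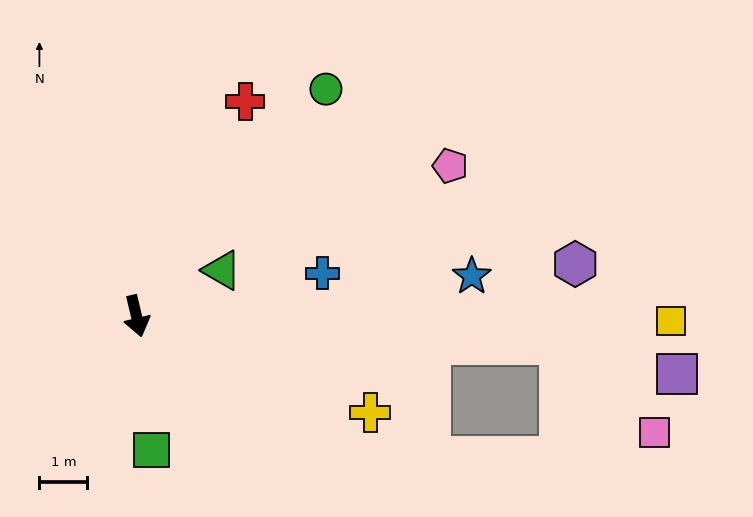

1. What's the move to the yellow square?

turn left 76°, forward 11.1 m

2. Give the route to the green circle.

turn left 127°, forward 6.2 m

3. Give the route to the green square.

turn right 7°, forward 2.8 m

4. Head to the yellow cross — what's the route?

turn left 54°, forward 5.3 m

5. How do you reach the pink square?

blocked — turn left 73°, forward 8.8 m, then turn right 39°, forward 2.7 m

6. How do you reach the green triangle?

turn left 105°, forward 2.0 m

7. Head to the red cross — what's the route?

turn left 140°, forward 5.0 m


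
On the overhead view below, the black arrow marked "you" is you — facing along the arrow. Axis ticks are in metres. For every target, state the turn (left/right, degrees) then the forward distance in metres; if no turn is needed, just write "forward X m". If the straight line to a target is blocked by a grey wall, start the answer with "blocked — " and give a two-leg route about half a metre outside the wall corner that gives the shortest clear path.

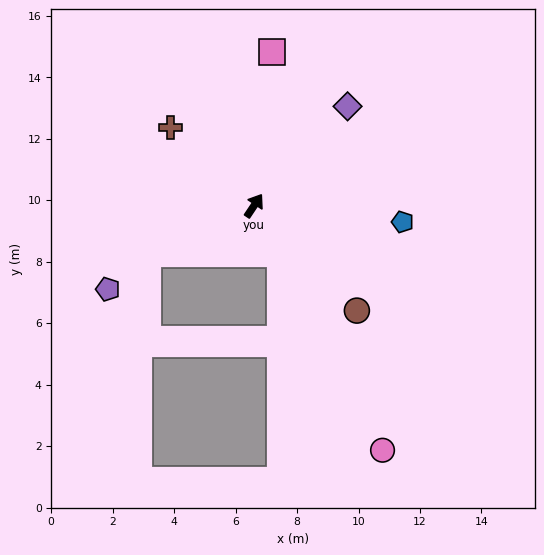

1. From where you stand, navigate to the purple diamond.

turn right 10°, forward 4.4 m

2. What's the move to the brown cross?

turn left 81°, forward 3.7 m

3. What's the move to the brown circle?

turn right 102°, forward 4.8 m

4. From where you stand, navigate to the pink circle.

turn right 119°, forward 9.0 m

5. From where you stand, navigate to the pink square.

turn left 27°, forward 5.0 m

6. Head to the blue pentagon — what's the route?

turn right 63°, forward 4.9 m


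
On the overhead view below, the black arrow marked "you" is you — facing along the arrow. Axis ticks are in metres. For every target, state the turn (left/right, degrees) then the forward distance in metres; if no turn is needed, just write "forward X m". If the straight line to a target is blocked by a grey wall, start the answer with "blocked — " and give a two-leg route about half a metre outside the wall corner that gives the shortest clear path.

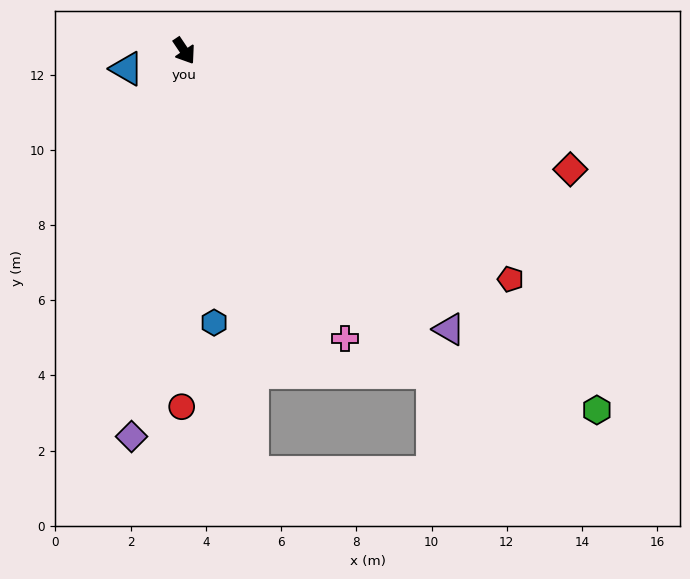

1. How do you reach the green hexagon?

turn left 15°, forward 14.5 m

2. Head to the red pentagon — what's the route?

turn left 21°, forward 10.6 m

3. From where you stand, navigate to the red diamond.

turn left 39°, forward 10.7 m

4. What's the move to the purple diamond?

turn right 42°, forward 10.4 m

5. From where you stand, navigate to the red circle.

turn right 34°, forward 9.5 m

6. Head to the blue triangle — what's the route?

turn right 107°, forward 1.6 m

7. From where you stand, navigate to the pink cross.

turn right 5°, forward 8.8 m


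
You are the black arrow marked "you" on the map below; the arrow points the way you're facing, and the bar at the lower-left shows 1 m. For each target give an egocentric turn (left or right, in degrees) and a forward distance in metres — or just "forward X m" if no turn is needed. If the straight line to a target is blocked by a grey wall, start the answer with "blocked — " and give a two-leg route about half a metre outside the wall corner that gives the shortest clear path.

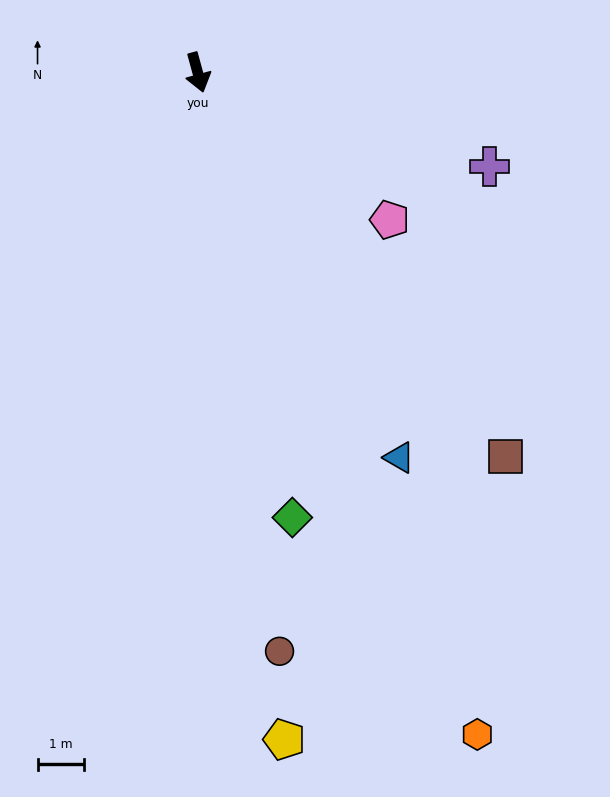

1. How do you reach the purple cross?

turn left 57°, forward 6.6 m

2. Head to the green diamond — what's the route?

turn right 3°, forward 9.8 m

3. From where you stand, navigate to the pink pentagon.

turn left 37°, forward 5.2 m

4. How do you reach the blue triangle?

turn left 12°, forward 9.4 m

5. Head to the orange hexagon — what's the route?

turn left 8°, forward 15.5 m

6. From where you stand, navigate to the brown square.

turn left 24°, forward 10.6 m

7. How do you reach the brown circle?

turn right 7°, forward 12.6 m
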